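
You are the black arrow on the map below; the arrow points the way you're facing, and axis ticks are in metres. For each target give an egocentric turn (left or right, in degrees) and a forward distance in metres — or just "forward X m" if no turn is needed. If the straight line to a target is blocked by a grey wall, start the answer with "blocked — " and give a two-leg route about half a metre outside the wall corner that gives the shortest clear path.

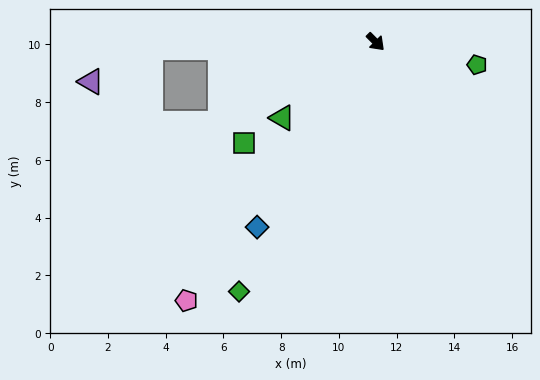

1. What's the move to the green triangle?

turn right 96°, forward 4.2 m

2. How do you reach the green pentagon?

turn left 32°, forward 3.6 m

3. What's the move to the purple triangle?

blocked — turn right 133°, forward 7.8 m, then turn left 27°, forward 2.4 m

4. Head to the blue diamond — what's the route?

turn right 77°, forward 7.6 m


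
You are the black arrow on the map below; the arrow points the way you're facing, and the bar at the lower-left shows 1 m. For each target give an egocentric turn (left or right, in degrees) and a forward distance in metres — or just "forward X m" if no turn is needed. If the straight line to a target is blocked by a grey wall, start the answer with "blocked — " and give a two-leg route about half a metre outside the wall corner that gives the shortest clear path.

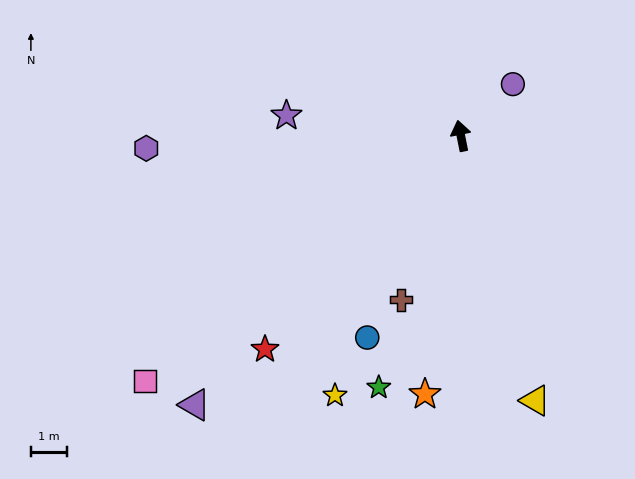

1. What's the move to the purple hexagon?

turn left 81°, forward 8.6 m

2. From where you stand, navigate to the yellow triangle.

turn right 176°, forward 7.5 m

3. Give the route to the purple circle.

turn right 57°, forward 2.0 m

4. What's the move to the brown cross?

turn left 149°, forward 4.8 m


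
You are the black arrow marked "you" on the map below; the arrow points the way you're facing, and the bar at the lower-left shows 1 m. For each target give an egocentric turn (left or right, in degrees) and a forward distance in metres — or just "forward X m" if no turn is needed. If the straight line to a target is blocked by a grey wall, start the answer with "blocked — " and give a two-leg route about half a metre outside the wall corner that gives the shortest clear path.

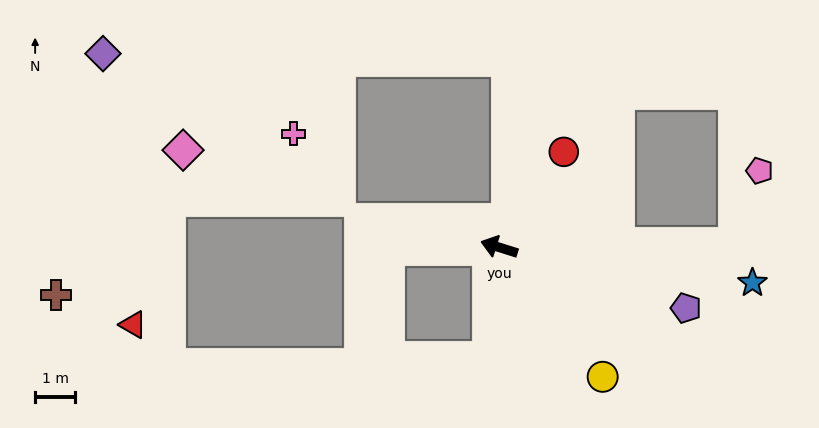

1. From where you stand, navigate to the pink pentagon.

blocked — turn right 162°, forward 5.9 m, then turn left 71°, forward 1.9 m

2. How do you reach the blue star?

turn right 171°, forward 6.4 m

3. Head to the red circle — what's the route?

turn right 107°, forward 2.9 m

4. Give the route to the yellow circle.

turn left 146°, forward 4.2 m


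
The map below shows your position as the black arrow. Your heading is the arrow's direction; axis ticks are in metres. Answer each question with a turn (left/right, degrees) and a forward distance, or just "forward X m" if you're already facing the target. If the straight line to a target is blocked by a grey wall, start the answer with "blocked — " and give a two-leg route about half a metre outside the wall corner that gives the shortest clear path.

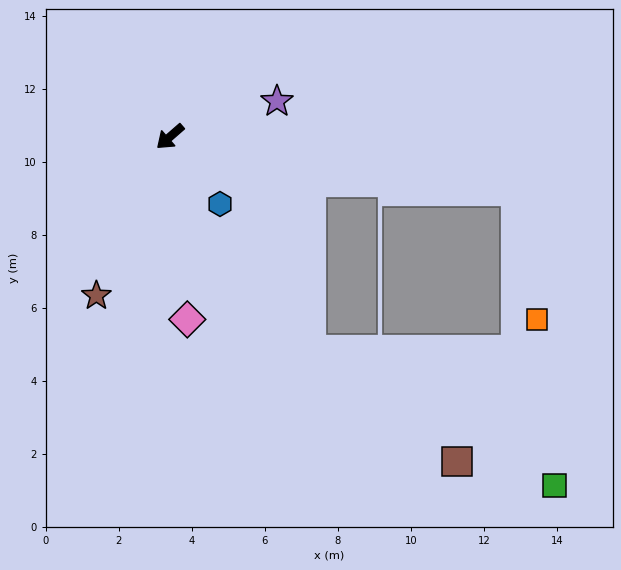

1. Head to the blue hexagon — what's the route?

turn left 86°, forward 2.3 m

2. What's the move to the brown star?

turn left 24°, forward 4.8 m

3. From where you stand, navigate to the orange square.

blocked — turn left 130°, forward 9.6 m, then turn right 72°, forward 3.6 m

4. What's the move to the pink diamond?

turn left 54°, forward 5.0 m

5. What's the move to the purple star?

turn left 157°, forward 3.1 m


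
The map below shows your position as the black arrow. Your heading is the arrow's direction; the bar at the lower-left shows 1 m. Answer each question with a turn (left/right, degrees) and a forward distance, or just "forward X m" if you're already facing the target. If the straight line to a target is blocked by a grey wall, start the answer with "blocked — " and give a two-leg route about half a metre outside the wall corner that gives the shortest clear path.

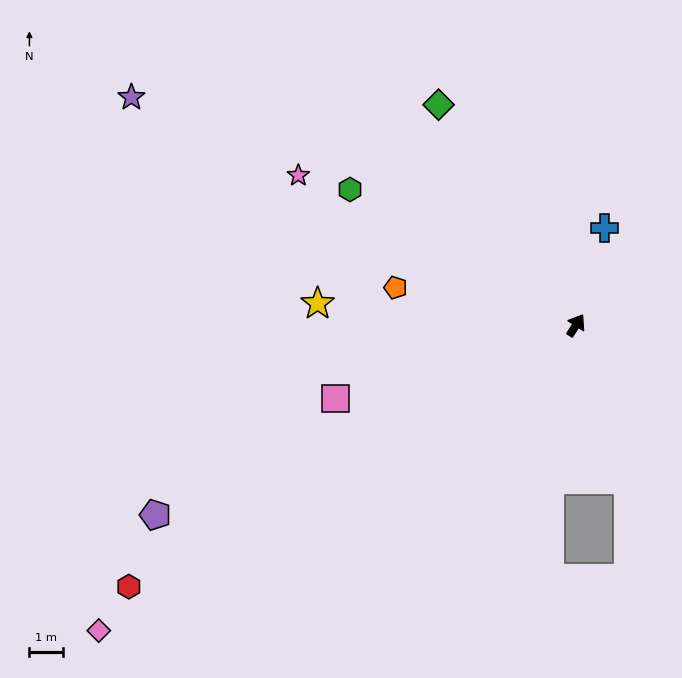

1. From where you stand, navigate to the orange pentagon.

turn left 111°, forward 5.5 m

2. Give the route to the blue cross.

turn left 16°, forward 3.0 m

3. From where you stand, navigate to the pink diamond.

turn left 155°, forward 16.8 m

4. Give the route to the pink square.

turn left 140°, forward 7.5 m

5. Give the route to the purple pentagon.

turn left 147°, forward 13.7 m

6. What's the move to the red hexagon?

turn left 153°, forward 15.4 m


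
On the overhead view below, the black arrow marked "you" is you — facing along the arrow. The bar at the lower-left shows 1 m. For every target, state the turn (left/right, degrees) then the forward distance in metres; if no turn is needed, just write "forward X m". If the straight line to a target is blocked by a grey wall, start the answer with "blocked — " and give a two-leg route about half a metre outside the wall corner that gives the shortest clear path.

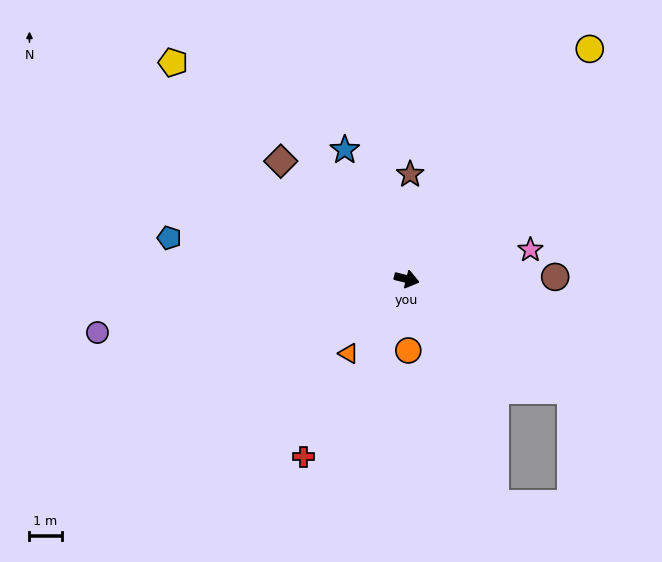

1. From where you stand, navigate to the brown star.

turn left 102°, forward 3.2 m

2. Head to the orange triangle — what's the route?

turn right 114°, forward 2.9 m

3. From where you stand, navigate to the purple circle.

turn right 156°, forward 9.7 m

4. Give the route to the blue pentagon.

turn right 176°, forward 7.5 m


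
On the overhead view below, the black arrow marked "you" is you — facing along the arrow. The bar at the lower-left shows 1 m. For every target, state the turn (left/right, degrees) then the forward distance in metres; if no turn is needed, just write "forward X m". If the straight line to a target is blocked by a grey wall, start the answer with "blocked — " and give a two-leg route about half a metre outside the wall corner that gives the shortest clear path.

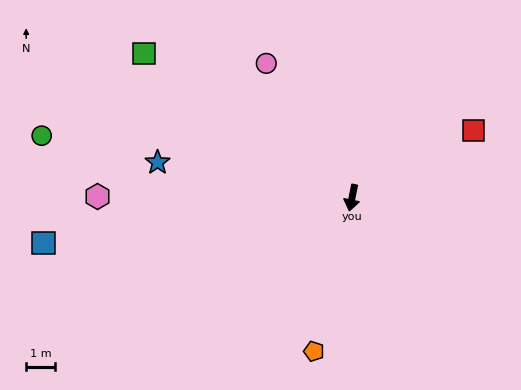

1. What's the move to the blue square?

turn right 70°, forward 10.9 m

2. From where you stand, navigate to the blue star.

turn right 89°, forward 6.9 m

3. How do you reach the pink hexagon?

turn right 79°, forward 8.9 m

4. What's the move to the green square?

turn right 113°, forward 8.9 m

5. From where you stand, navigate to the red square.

turn left 130°, forward 4.8 m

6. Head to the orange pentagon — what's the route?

turn right 3°, forward 5.5 m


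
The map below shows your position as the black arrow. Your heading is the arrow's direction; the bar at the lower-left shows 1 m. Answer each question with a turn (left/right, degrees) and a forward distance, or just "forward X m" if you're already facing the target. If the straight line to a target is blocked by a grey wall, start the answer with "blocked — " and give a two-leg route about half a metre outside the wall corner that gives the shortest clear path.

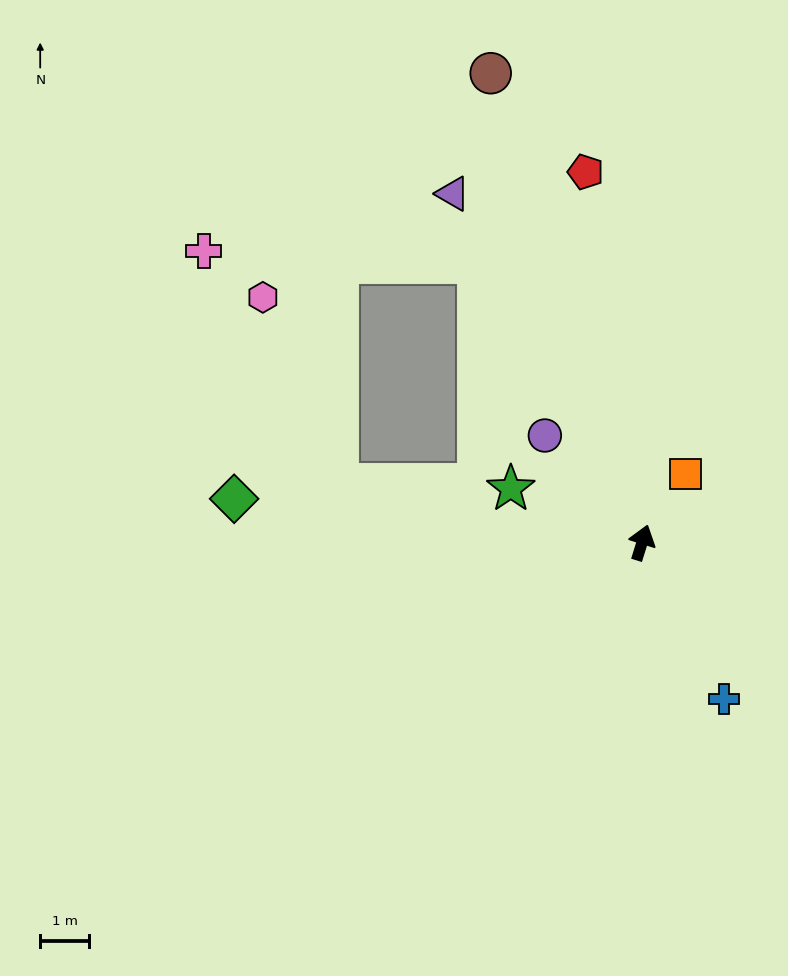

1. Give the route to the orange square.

turn right 15°, forward 1.7 m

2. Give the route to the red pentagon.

turn left 26°, forward 7.6 m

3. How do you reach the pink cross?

blocked — turn left 48°, forward 6.6 m, then turn left 57°, forward 5.6 m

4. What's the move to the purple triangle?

turn left 46°, forward 8.1 m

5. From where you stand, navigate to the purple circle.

turn left 60°, forward 2.9 m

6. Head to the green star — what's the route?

turn left 85°, forward 2.9 m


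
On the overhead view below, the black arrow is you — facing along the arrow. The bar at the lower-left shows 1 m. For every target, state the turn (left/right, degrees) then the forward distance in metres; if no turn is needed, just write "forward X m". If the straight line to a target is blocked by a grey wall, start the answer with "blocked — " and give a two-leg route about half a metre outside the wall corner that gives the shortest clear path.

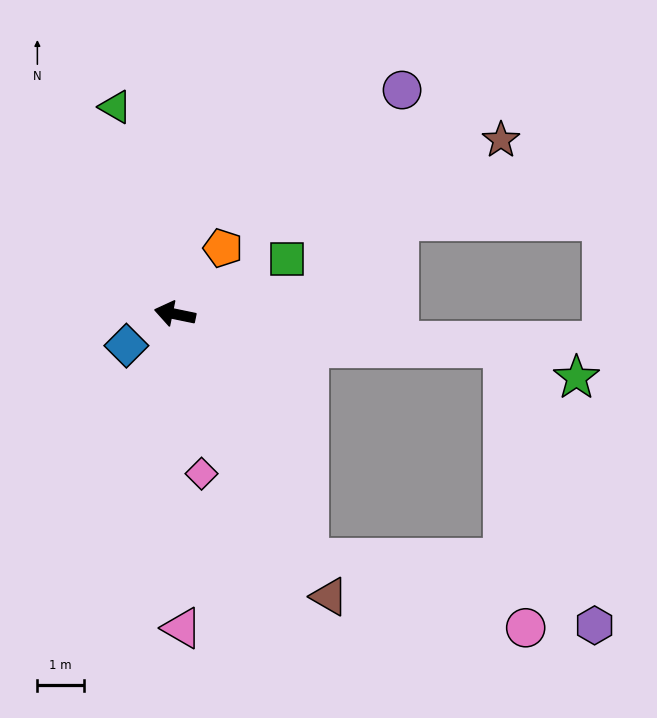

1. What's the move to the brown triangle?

turn left 130°, forward 6.9 m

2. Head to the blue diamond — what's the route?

turn left 45°, forward 1.2 m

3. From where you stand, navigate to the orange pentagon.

turn right 114°, forward 1.7 m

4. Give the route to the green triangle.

turn right 62°, forward 4.6 m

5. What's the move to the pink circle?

blocked — turn left 131°, forward 5.9 m, then turn left 43°, forward 4.9 m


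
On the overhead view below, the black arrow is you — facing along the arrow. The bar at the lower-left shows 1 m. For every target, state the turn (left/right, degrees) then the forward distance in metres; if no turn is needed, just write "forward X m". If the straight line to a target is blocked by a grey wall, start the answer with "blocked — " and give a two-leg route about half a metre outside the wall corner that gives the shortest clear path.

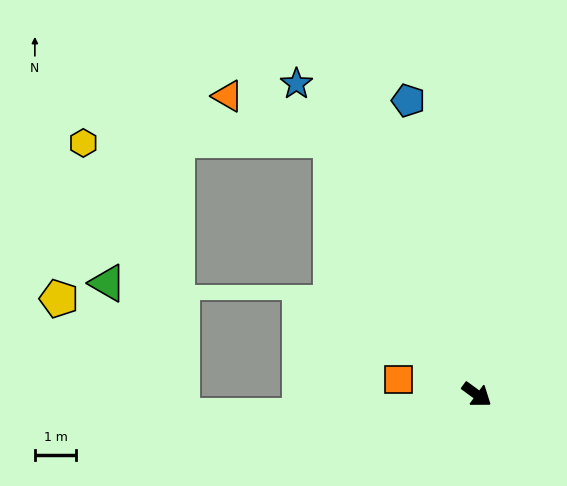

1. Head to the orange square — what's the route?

turn right 155°, forward 1.9 m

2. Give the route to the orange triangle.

blocked — turn left 156°, forward 7.1 m, then turn left 37°, forward 2.7 m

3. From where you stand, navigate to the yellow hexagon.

blocked — turn left 156°, forward 7.1 m, then turn left 61°, forward 5.9 m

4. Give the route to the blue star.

turn left 156°, forward 8.6 m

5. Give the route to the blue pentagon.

turn left 139°, forward 7.3 m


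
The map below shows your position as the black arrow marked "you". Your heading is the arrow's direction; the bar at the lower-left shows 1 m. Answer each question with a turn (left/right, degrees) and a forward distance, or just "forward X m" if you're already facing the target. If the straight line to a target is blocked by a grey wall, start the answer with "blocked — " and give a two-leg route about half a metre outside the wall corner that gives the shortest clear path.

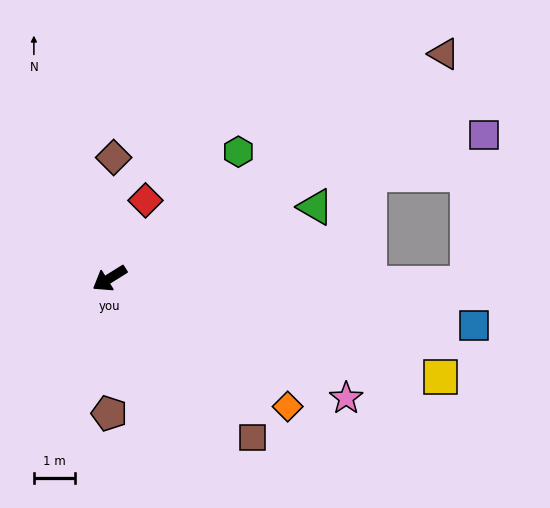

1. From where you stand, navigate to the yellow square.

turn left 131°, forward 8.4 m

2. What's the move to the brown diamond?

turn right 124°, forward 3.0 m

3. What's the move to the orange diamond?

turn left 112°, forward 5.4 m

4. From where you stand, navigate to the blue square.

turn left 141°, forward 9.0 m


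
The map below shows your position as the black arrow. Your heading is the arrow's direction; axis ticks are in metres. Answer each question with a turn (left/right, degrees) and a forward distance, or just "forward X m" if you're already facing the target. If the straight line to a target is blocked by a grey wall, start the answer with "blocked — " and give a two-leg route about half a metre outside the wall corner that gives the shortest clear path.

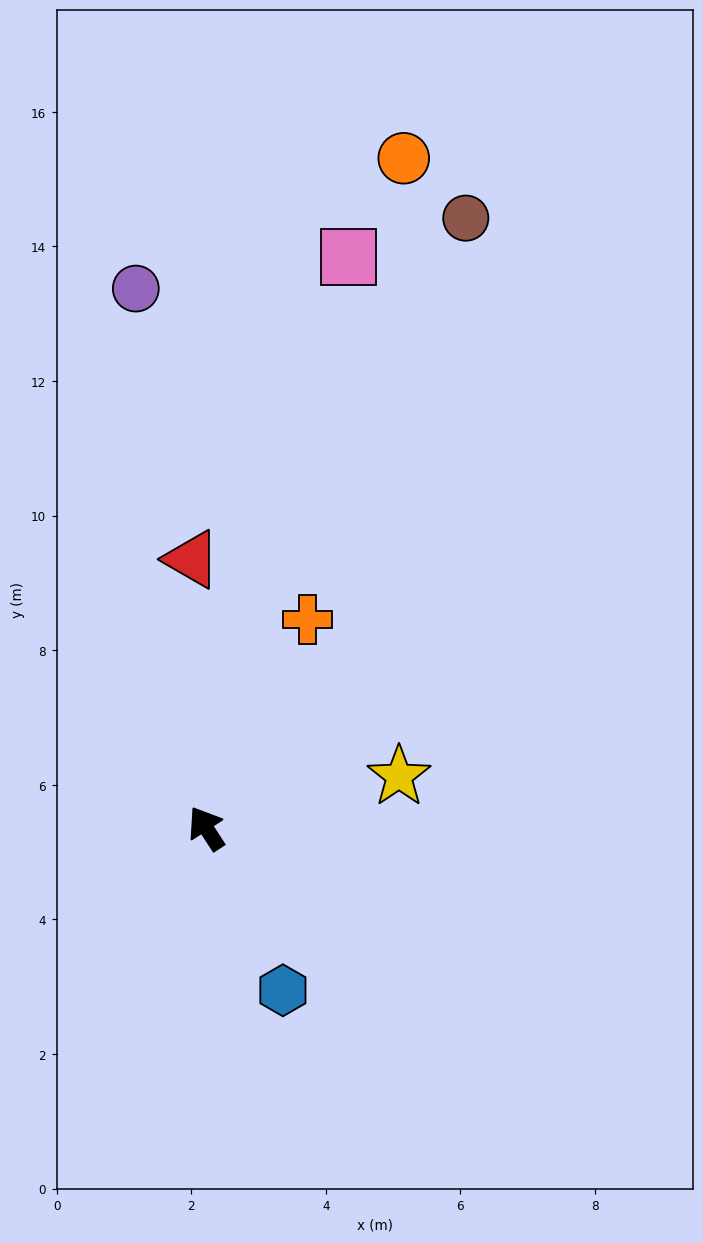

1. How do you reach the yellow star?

turn right 108°, forward 3.0 m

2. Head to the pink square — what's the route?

turn right 47°, forward 8.8 m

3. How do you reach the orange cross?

turn right 59°, forward 3.4 m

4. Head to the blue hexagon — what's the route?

turn left 172°, forward 2.7 m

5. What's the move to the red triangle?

turn right 30°, forward 4.0 m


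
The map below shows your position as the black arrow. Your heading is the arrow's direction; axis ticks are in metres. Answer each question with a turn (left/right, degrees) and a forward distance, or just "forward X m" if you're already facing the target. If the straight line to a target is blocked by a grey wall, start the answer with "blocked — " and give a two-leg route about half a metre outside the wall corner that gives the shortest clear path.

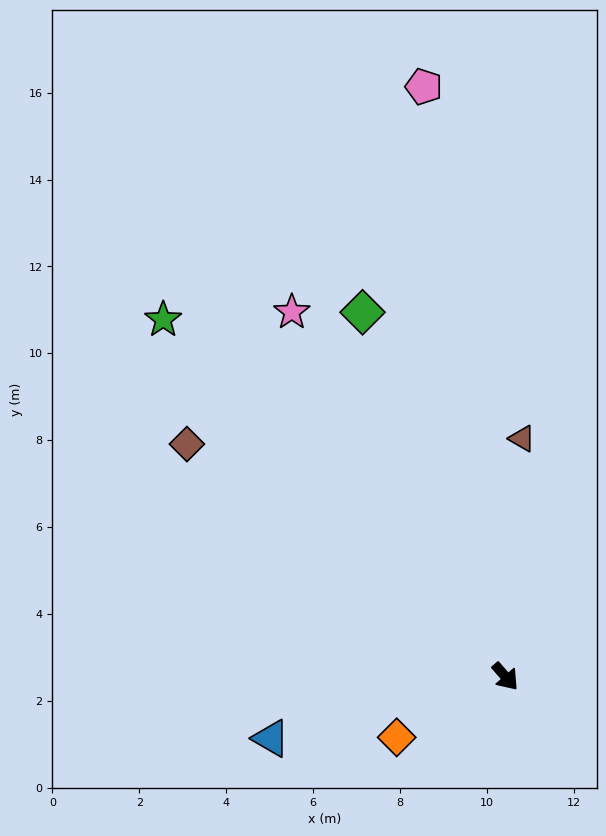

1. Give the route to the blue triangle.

turn right 116°, forward 5.6 m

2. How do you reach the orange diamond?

turn right 102°, forward 2.9 m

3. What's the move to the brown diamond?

turn right 167°, forward 9.1 m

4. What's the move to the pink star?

turn left 169°, forward 9.7 m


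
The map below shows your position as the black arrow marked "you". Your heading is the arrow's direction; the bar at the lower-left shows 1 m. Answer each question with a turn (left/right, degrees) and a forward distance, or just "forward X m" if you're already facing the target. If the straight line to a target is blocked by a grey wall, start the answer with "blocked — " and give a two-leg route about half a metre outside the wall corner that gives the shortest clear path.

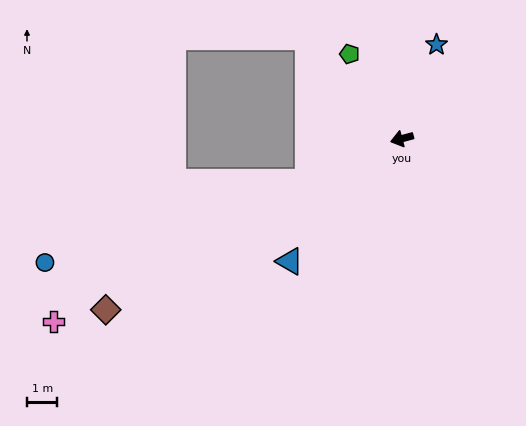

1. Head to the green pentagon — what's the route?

turn right 73°, forward 3.3 m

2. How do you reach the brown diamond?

turn left 15°, forward 11.3 m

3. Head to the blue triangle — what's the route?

turn left 32°, forward 5.5 m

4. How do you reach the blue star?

turn right 125°, forward 3.3 m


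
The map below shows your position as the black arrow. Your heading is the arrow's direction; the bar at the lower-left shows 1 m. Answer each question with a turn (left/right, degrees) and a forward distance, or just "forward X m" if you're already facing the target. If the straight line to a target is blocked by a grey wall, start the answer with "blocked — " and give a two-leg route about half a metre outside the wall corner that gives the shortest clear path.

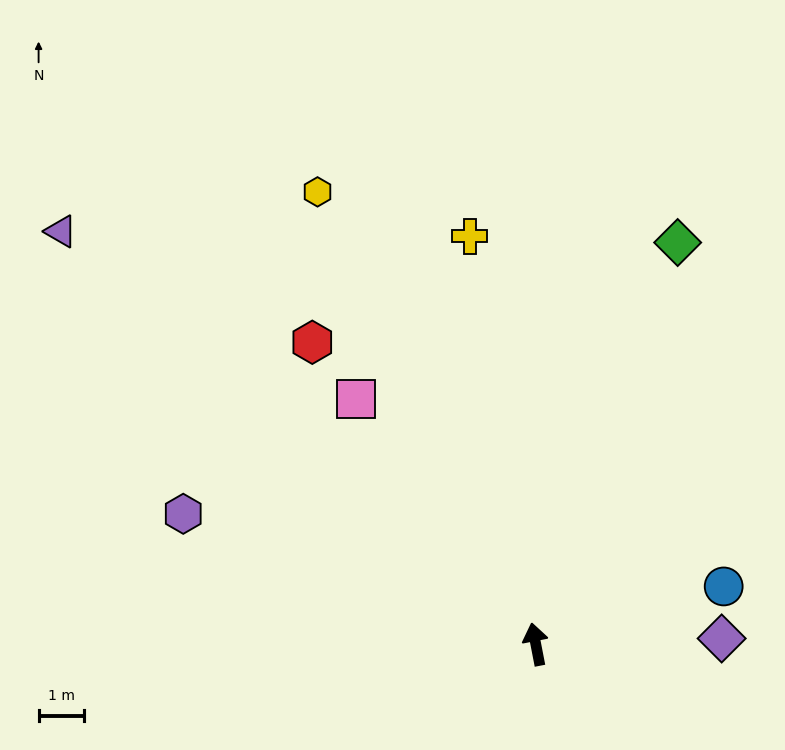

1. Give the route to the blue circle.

turn right 84°, forward 4.3 m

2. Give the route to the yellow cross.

forward 9.0 m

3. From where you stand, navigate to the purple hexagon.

turn left 59°, forward 8.2 m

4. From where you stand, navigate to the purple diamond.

turn right 99°, forward 4.1 m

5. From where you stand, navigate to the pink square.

turn left 25°, forward 6.6 m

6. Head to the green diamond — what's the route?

turn right 30°, forward 9.3 m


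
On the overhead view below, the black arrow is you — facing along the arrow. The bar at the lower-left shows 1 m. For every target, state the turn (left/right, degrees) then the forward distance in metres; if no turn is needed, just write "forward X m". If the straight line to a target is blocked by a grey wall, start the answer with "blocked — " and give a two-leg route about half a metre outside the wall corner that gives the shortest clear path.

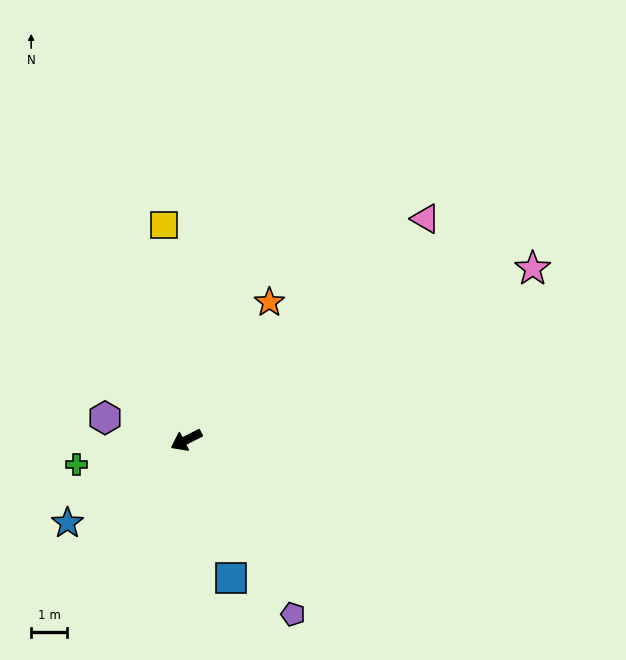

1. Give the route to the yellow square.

turn right 111°, forward 6.0 m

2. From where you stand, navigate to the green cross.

turn right 14°, forward 3.1 m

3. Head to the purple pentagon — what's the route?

turn left 95°, forward 5.7 m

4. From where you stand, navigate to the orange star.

turn right 148°, forward 4.5 m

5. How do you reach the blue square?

turn left 81°, forward 4.0 m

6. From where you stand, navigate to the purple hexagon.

turn right 42°, forward 2.3 m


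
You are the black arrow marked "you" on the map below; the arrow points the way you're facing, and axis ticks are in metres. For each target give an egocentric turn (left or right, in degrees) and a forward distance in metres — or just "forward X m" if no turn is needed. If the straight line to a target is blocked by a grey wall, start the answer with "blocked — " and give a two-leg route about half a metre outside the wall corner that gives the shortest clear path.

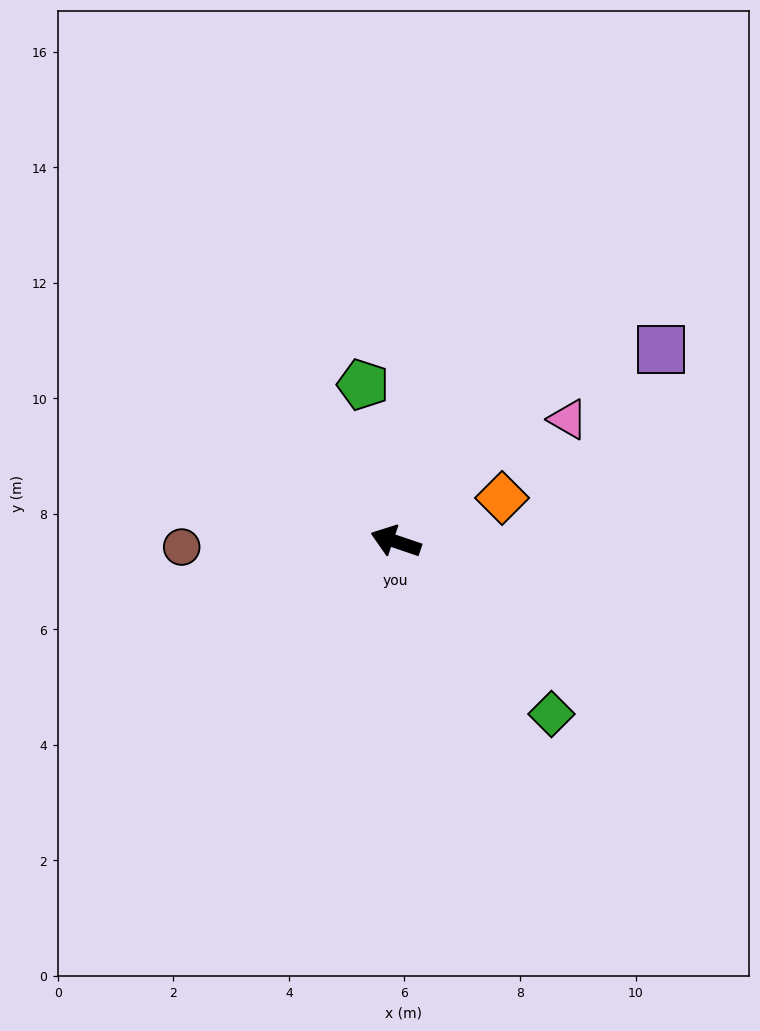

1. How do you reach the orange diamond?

turn right 139°, forward 2.0 m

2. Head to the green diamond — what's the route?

turn left 151°, forward 4.0 m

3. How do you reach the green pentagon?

turn right 59°, forward 2.8 m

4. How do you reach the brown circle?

turn left 20°, forward 3.7 m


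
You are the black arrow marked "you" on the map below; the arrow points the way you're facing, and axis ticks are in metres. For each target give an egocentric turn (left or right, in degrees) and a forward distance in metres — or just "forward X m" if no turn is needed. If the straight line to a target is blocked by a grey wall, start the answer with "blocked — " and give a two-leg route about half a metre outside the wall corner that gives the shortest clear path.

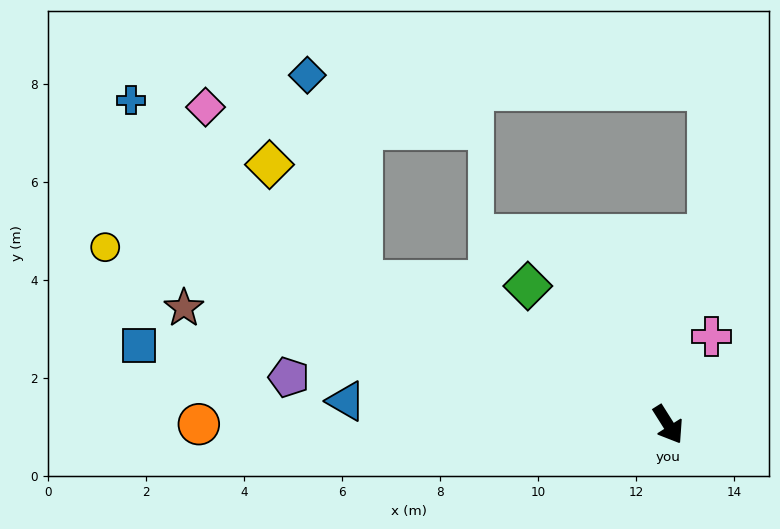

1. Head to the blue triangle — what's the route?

turn right 126°, forward 6.6 m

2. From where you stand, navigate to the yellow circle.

turn right 140°, forward 12.0 m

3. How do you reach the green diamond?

turn right 167°, forward 4.0 m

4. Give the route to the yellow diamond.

blocked — turn right 147°, forward 6.9 m, then turn right 27°, forward 3.0 m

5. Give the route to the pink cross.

turn left 121°, forward 2.0 m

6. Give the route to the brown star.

turn right 136°, forward 10.2 m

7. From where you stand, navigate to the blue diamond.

blocked — turn right 147°, forward 6.9 m, then turn right 50°, forward 4.4 m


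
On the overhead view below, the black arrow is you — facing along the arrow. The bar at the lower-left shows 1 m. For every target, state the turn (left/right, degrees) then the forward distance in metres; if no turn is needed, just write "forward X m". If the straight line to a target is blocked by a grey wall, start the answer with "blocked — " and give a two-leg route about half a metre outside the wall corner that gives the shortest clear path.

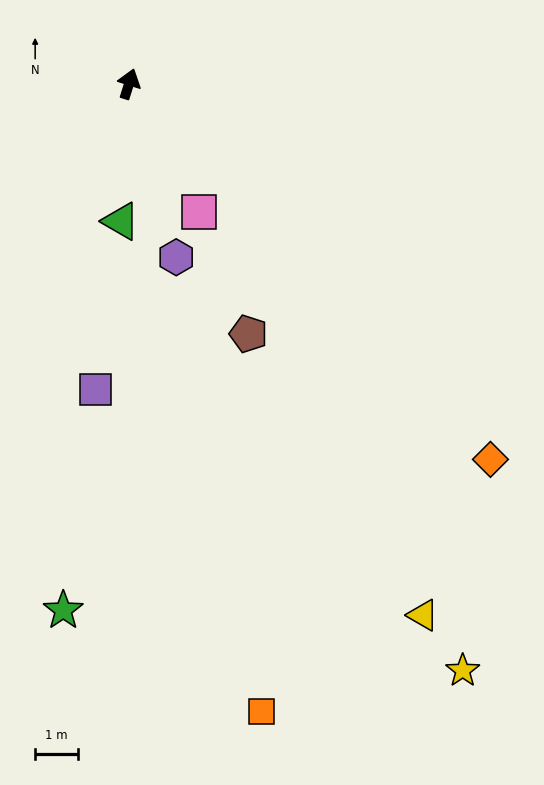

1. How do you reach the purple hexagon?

turn right 147°, forward 4.2 m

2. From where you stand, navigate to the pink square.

turn right 134°, forward 3.4 m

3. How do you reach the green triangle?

turn right 166°, forward 3.2 m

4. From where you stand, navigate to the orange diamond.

turn right 119°, forward 12.1 m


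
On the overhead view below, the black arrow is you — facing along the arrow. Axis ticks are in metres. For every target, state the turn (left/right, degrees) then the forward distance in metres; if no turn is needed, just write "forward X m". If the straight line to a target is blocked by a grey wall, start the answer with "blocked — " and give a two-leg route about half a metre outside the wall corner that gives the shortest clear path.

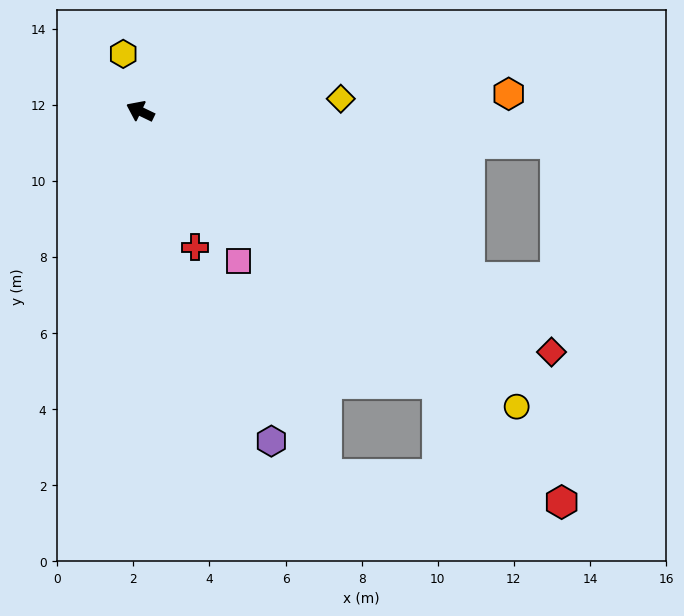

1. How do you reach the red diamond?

turn left 175°, forward 12.5 m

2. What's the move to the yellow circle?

turn left 168°, forward 12.6 m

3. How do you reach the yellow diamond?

turn right 151°, forward 5.3 m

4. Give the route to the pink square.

turn left 149°, forward 4.7 m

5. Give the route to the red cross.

turn left 138°, forward 3.9 m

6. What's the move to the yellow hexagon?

turn right 48°, forward 1.6 m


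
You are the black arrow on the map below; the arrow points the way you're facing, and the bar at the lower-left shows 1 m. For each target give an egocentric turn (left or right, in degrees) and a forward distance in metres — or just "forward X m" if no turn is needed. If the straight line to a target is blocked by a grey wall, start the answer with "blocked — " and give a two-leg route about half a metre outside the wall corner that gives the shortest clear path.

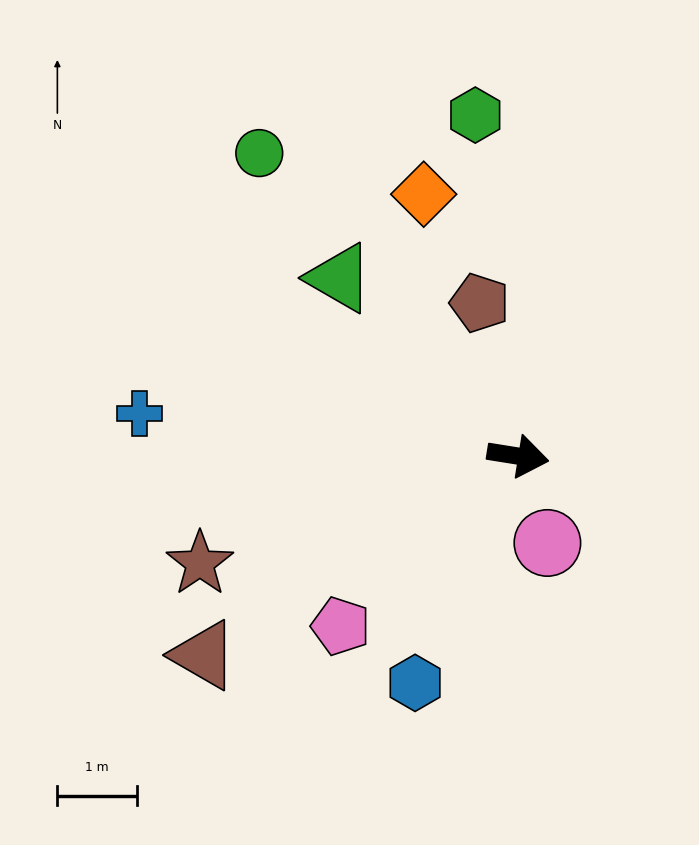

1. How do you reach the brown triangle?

turn right 139°, forward 4.7 m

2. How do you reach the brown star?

turn right 152°, forward 4.2 m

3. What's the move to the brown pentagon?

turn left 113°, forward 2.0 m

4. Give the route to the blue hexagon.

turn right 105°, forward 3.1 m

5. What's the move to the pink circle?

turn right 62°, forward 1.2 m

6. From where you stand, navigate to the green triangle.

turn left 144°, forward 3.2 m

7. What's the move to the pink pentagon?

turn right 127°, forward 3.1 m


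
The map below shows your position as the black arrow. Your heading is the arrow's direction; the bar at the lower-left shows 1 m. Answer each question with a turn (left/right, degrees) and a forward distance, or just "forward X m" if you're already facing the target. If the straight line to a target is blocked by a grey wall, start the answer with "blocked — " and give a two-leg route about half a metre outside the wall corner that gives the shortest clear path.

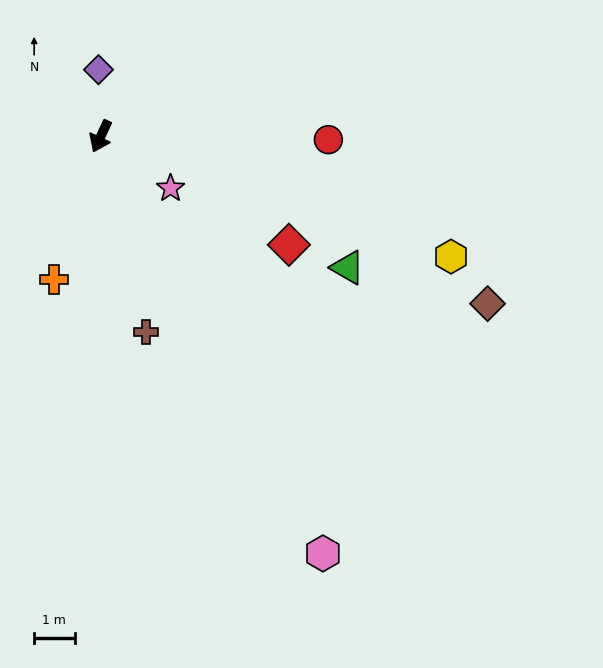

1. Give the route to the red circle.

turn left 114°, forward 5.6 m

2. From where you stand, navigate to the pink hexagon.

turn left 53°, forward 11.7 m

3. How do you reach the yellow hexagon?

turn left 96°, forward 9.2 m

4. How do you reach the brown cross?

turn left 38°, forward 5.0 m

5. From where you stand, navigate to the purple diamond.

turn right 153°, forward 1.6 m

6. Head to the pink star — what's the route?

turn left 78°, forward 2.2 m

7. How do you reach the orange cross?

turn left 7°, forward 3.7 m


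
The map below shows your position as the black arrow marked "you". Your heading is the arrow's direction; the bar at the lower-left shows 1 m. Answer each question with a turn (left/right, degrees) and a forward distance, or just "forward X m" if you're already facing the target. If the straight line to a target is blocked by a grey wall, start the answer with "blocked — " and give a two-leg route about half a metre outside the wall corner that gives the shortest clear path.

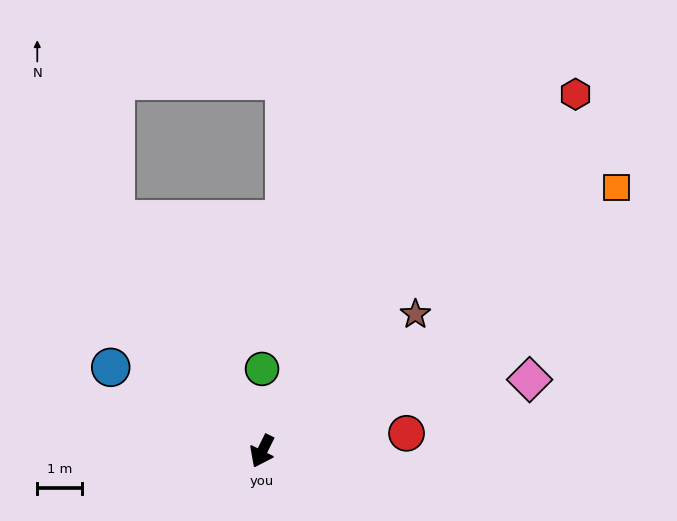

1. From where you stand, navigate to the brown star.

turn left 158°, forward 4.6 m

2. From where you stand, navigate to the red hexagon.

turn left 165°, forward 10.6 m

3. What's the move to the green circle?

turn right 154°, forward 1.8 m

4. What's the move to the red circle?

turn left 123°, forward 3.3 m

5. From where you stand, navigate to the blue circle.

turn right 93°, forward 3.9 m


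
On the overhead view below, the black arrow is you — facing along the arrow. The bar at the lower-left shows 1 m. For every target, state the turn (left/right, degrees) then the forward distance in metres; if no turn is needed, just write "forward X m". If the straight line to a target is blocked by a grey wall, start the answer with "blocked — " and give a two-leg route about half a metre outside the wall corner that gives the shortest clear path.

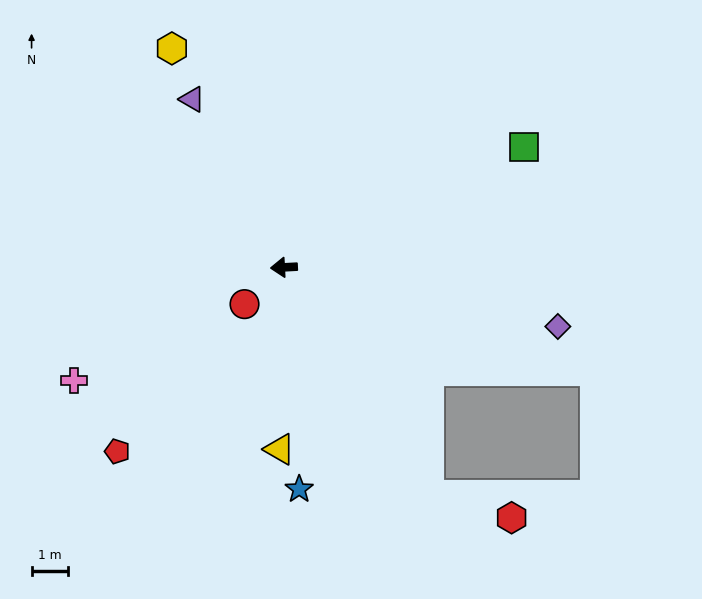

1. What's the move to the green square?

turn right 156°, forward 7.4 m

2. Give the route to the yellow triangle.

turn left 86°, forward 5.0 m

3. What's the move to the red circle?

turn left 40°, forward 1.5 m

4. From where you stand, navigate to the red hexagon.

blocked — turn left 120°, forward 7.5 m, then turn left 41°, forward 2.4 m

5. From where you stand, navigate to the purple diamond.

turn left 165°, forward 7.7 m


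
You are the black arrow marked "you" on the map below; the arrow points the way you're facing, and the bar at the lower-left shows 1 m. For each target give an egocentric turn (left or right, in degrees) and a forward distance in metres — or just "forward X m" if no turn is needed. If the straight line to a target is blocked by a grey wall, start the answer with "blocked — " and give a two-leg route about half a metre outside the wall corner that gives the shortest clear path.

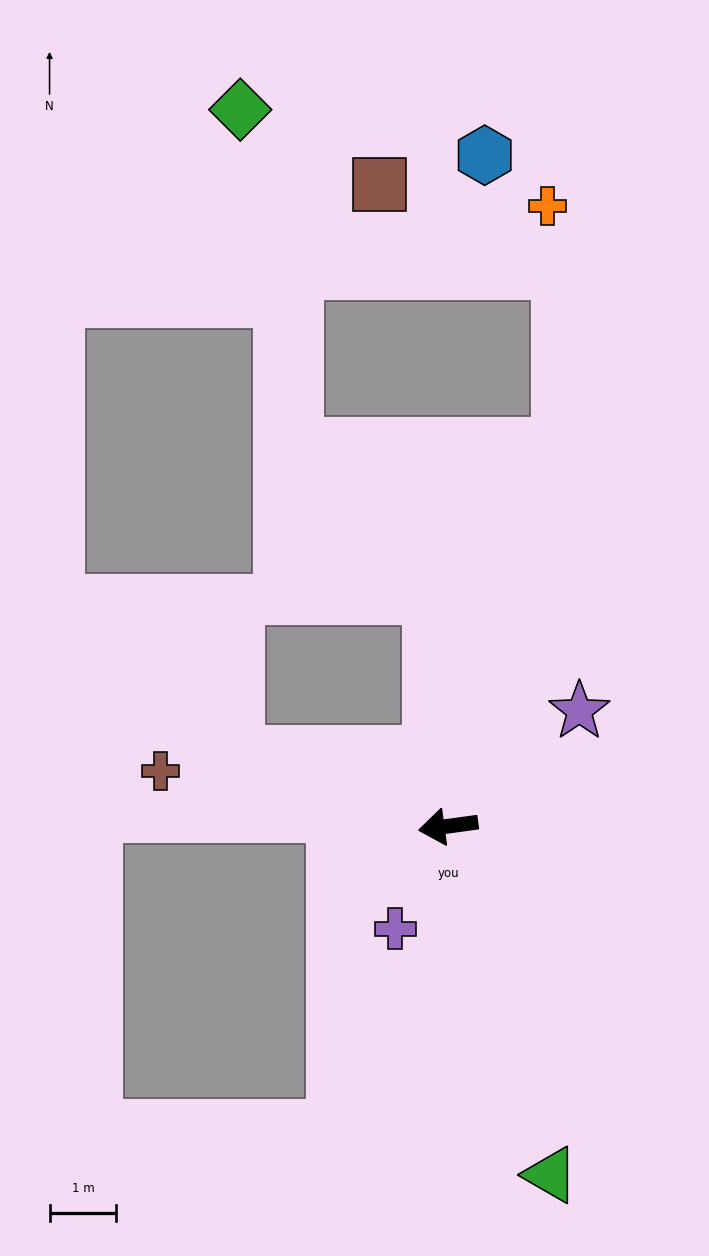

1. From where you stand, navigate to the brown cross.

turn right 19°, forward 4.4 m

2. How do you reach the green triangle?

turn left 99°, forward 5.4 m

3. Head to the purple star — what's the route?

turn right 146°, forward 2.6 m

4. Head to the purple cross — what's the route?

turn left 55°, forward 1.7 m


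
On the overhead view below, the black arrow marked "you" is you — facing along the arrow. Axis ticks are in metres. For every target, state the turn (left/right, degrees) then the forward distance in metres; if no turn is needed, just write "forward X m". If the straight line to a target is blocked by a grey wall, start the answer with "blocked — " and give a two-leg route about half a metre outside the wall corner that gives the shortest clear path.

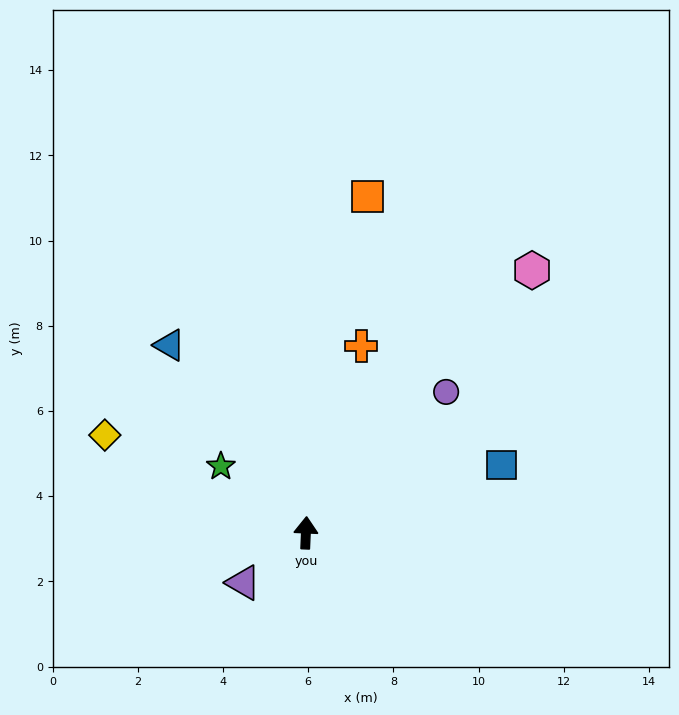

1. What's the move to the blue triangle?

turn left 39°, forward 5.4 m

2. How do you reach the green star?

turn left 55°, forward 2.5 m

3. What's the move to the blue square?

turn right 68°, forward 4.9 m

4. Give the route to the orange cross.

turn right 14°, forward 4.6 m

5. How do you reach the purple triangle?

turn left 131°, forward 1.9 m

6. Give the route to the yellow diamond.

turn left 67°, forward 5.2 m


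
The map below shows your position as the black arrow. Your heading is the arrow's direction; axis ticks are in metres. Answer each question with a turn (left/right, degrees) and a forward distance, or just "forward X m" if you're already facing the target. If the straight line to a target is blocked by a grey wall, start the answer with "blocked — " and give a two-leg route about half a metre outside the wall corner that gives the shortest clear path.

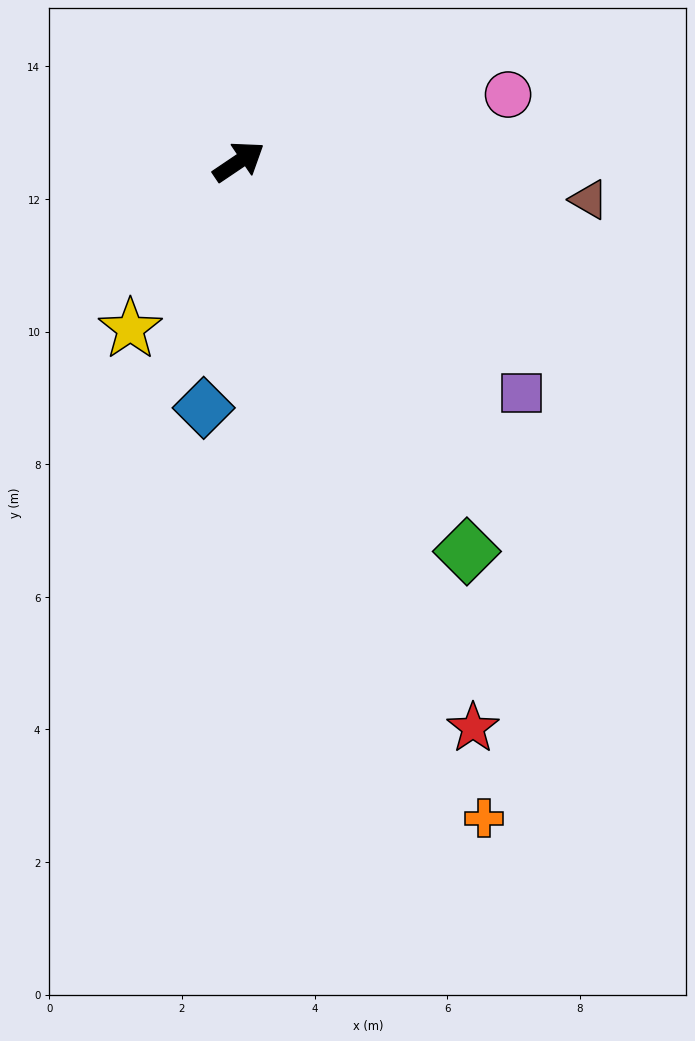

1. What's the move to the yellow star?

turn right 157°, forward 3.0 m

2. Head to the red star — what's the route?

turn right 102°, forward 9.2 m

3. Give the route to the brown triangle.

turn right 40°, forward 5.3 m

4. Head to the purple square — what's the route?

turn right 73°, forward 5.5 m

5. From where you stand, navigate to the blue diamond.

turn right 132°, forward 3.8 m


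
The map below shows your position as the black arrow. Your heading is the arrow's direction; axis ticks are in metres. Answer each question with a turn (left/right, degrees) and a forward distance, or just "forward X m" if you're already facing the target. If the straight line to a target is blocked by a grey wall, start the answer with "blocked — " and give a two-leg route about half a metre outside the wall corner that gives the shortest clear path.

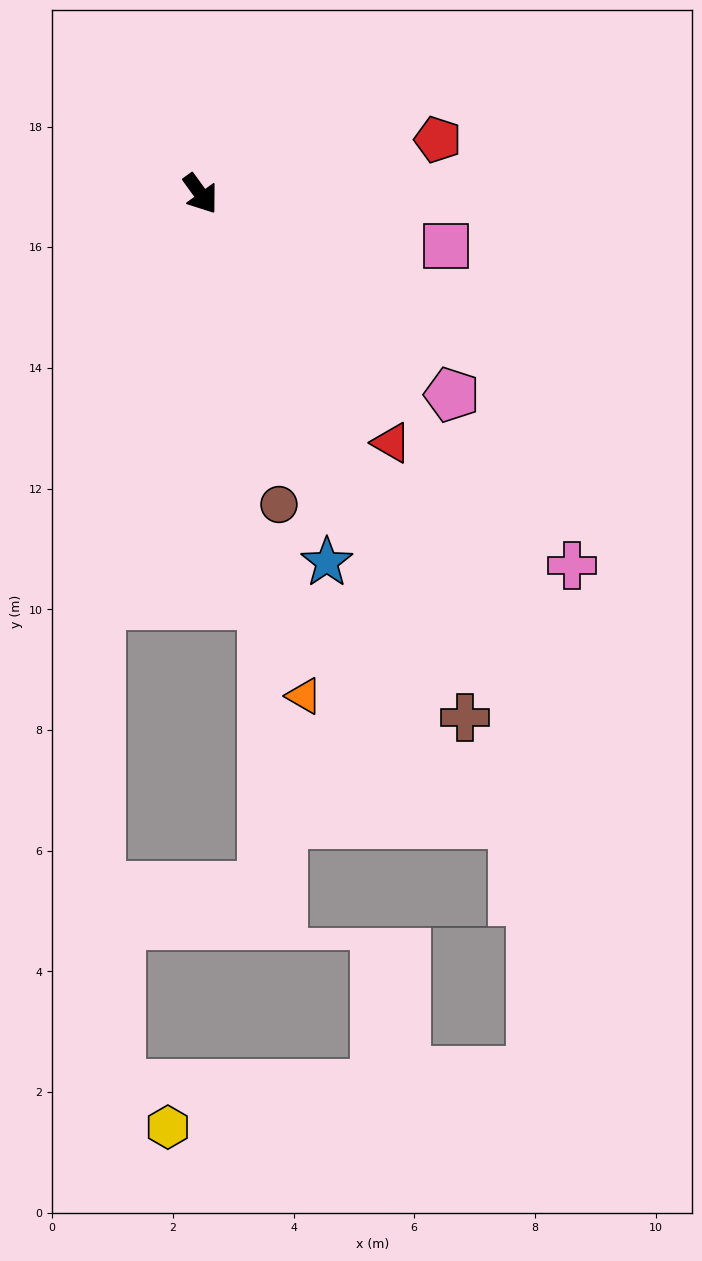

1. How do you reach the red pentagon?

turn left 67°, forward 4.0 m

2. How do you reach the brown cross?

turn right 9°, forward 9.7 m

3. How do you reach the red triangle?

forward 5.2 m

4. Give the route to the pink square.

turn left 42°, forward 4.2 m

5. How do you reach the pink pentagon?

turn left 15°, forward 5.3 m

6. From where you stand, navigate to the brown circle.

turn right 22°, forward 5.3 m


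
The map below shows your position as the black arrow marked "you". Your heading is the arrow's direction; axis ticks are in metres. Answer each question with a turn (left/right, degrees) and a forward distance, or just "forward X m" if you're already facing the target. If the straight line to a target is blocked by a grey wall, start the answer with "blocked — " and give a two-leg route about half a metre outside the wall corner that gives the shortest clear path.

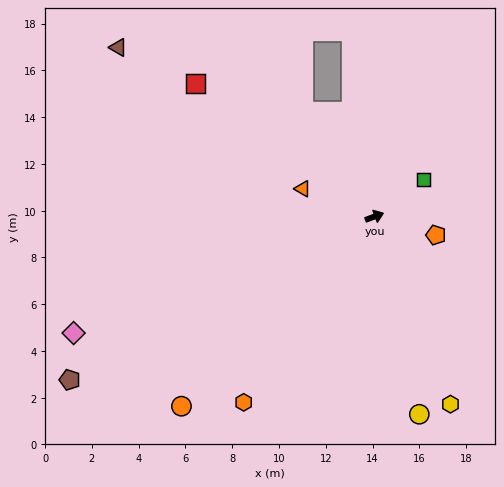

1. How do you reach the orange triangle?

turn left 138°, forward 3.3 m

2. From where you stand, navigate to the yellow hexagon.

turn right 89°, forward 8.7 m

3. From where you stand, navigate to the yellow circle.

turn right 98°, forward 8.7 m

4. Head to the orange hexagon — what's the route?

turn right 146°, forward 9.7 m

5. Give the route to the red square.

turn left 123°, forward 9.5 m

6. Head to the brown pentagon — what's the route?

turn right 172°, forward 14.8 m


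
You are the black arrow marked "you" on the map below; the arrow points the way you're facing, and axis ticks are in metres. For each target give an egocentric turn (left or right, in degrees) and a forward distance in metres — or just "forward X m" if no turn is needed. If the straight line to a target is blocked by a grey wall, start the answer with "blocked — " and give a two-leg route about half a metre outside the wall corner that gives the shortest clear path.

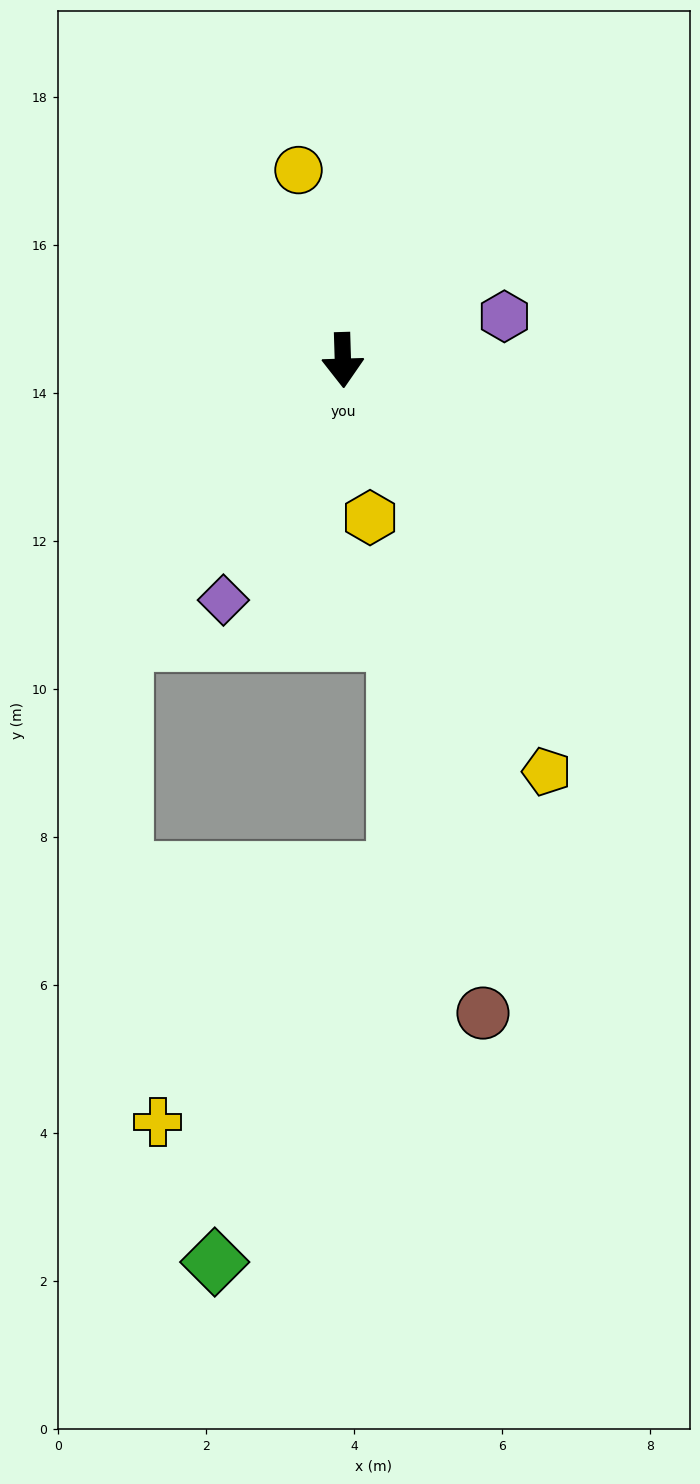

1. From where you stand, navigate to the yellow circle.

turn right 169°, forward 2.6 m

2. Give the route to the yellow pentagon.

turn left 25°, forward 6.2 m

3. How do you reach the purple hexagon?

turn left 103°, forward 2.3 m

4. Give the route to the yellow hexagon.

turn left 8°, forward 2.2 m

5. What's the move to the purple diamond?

turn right 28°, forward 3.6 m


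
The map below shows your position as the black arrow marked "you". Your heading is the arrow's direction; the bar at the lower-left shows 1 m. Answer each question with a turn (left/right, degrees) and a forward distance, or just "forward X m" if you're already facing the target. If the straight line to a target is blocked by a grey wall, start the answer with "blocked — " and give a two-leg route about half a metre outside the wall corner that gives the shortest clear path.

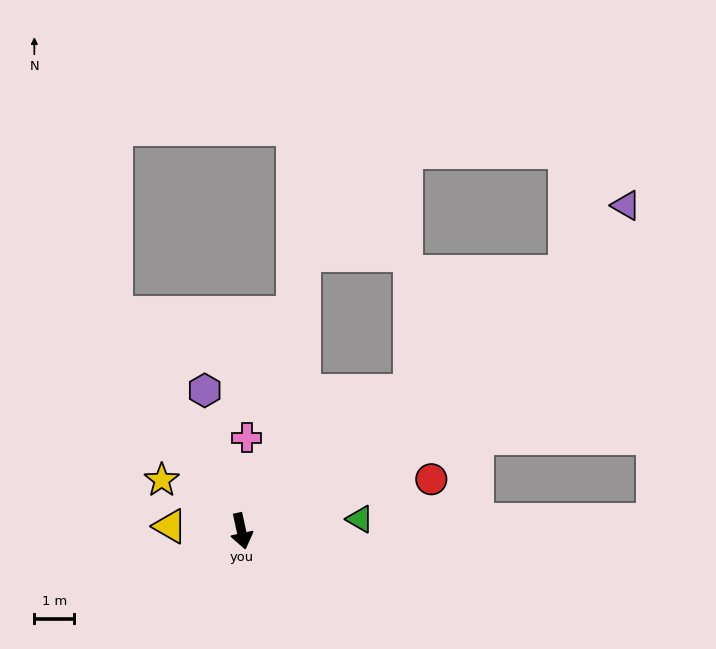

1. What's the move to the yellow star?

turn right 135°, forward 2.4 m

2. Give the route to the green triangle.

turn left 84°, forward 3.0 m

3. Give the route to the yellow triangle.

turn right 106°, forward 1.8 m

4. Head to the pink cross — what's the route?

turn left 165°, forward 2.3 m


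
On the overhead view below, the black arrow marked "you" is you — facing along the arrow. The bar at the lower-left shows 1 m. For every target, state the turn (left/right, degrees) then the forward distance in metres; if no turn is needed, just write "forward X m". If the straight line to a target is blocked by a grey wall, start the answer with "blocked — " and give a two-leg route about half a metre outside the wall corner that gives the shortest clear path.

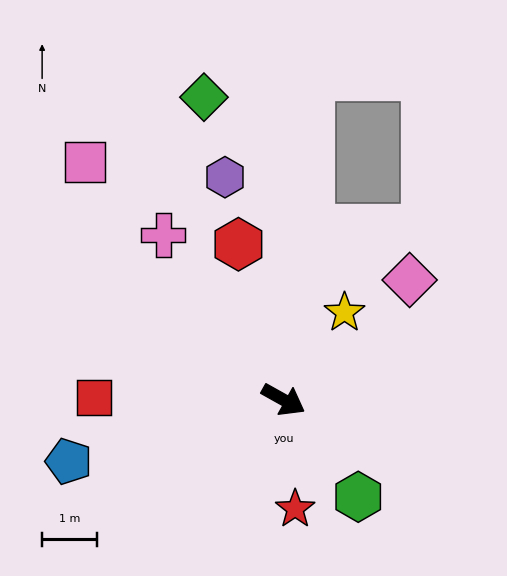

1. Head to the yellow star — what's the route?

turn left 84°, forward 1.9 m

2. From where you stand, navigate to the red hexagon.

turn left 135°, forward 2.9 m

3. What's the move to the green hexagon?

turn right 23°, forward 2.2 m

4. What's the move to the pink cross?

turn left 155°, forward 3.7 m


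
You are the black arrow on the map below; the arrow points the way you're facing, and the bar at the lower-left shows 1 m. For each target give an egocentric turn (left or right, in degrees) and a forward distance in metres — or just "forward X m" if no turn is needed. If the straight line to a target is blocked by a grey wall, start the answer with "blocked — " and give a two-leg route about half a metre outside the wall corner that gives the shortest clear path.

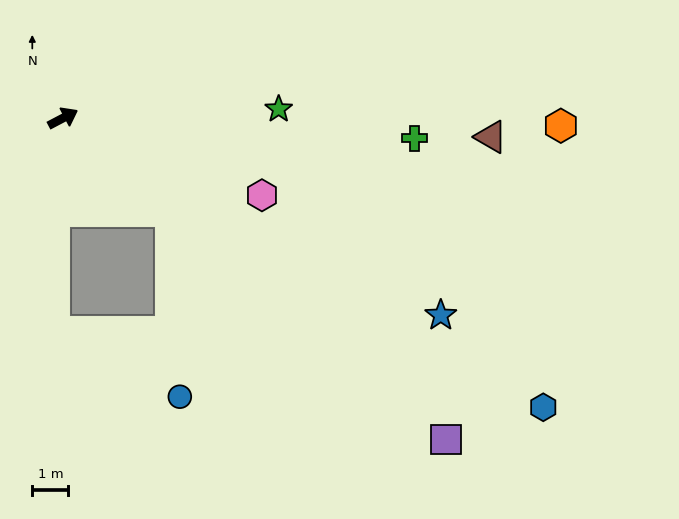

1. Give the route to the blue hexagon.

turn right 59°, forward 15.5 m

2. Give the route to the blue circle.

blocked — turn right 69°, forward 3.9 m, then turn right 46°, forward 5.1 m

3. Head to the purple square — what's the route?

turn right 68°, forward 13.8 m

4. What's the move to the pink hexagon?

turn right 49°, forward 5.9 m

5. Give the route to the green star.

turn right 25°, forward 6.0 m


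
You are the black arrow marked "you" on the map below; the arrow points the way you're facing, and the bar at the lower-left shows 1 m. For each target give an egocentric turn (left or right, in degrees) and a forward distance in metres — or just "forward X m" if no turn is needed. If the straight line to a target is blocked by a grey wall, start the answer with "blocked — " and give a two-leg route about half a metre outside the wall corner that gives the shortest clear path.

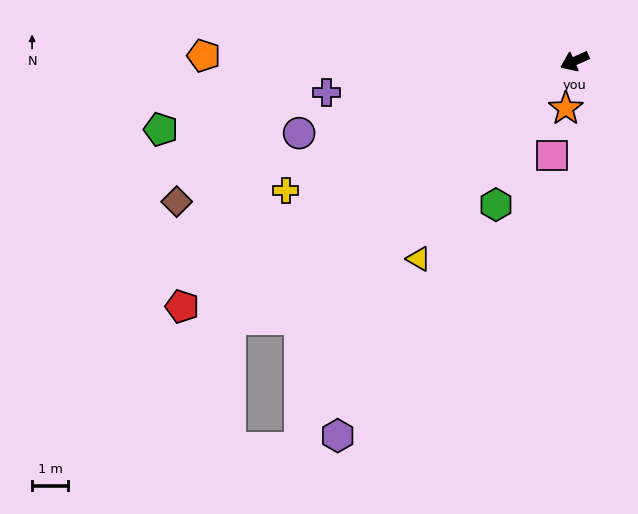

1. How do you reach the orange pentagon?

turn right 25°, forward 10.2 m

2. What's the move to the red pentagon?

turn left 8°, forward 12.7 m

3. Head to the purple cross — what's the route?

turn right 17°, forward 6.9 m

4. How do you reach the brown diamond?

turn right 5°, forward 11.6 m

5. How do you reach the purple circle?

turn right 9°, forward 7.8 m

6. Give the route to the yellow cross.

forward 8.7 m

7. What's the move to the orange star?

turn left 55°, forward 1.3 m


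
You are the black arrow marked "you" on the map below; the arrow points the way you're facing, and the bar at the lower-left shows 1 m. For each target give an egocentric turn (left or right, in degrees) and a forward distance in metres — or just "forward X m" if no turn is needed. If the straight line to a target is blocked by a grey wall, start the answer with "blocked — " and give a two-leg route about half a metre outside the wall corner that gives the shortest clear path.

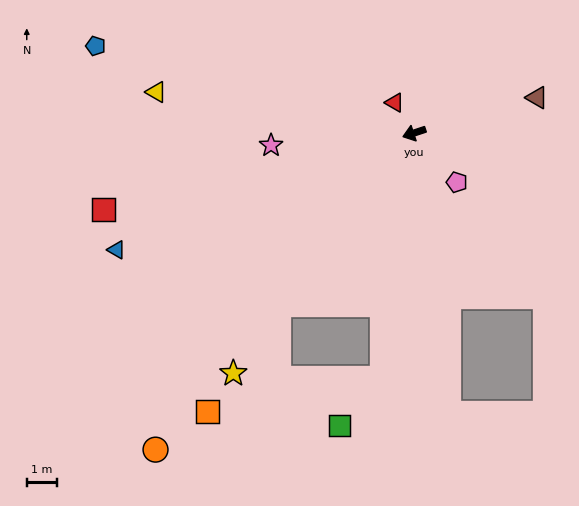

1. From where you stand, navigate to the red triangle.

turn right 75°, forward 1.2 m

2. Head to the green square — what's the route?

blocked — turn left 64°, forward 8.3 m, then turn right 34°, forward 2.1 m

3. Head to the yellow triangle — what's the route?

turn right 27°, forward 8.8 m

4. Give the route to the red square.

turn right 4°, forward 10.7 m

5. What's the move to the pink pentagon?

turn left 113°, forward 2.2 m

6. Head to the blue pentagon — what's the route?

turn right 34°, forward 11.1 m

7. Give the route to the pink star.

turn right 13°, forward 4.8 m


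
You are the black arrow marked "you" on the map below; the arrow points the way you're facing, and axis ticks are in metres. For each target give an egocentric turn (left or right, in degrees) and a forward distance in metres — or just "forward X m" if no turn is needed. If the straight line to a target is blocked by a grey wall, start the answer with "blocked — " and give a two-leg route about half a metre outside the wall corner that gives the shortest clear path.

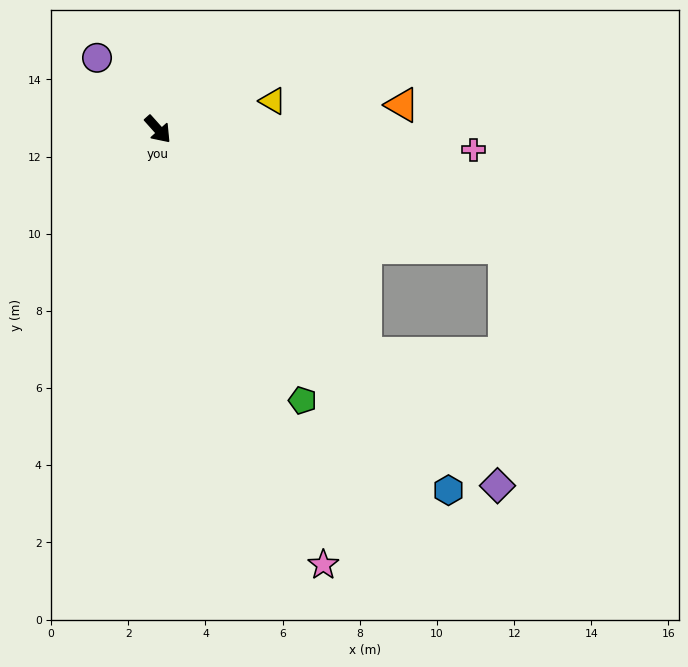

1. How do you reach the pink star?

turn right 21°, forward 12.1 m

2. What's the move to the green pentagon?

turn right 14°, forward 8.0 m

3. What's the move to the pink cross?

turn left 44°, forward 8.2 m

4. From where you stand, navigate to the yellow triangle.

turn left 62°, forward 3.1 m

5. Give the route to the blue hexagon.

turn right 3°, forward 12.0 m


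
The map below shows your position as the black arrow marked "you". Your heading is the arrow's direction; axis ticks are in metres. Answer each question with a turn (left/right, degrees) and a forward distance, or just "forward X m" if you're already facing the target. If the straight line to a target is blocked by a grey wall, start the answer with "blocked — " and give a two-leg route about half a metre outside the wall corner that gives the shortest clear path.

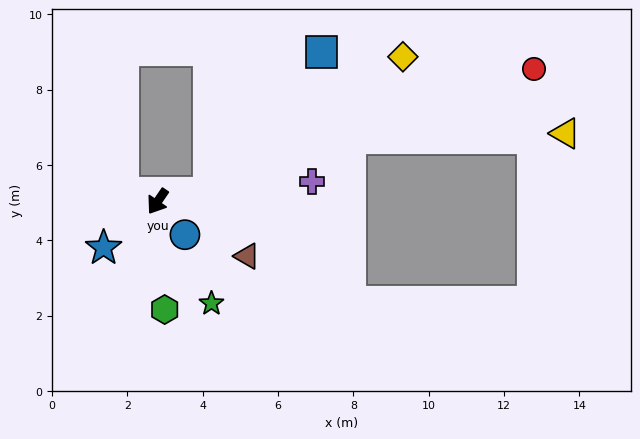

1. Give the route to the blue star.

turn right 15°, forward 1.9 m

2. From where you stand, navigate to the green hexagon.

turn left 38°, forward 2.9 m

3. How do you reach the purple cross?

turn left 132°, forward 4.1 m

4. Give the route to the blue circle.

turn left 74°, forward 1.1 m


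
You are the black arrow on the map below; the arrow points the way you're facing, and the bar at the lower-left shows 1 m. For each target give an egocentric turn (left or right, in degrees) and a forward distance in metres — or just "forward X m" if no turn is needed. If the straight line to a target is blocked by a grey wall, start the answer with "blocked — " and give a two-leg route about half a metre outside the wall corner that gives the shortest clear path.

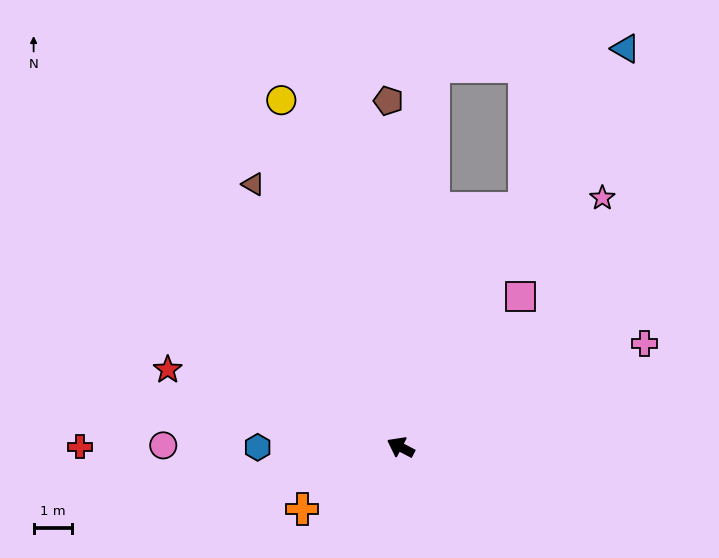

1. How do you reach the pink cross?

turn right 129°, forward 6.9 m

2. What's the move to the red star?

turn left 9°, forward 6.4 m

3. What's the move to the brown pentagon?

turn right 60°, forward 9.0 m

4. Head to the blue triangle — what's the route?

turn right 92°, forward 11.9 m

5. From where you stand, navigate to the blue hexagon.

turn left 28°, forward 3.7 m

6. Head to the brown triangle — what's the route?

turn right 33°, forward 7.9 m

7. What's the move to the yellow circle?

turn right 43°, forward 9.6 m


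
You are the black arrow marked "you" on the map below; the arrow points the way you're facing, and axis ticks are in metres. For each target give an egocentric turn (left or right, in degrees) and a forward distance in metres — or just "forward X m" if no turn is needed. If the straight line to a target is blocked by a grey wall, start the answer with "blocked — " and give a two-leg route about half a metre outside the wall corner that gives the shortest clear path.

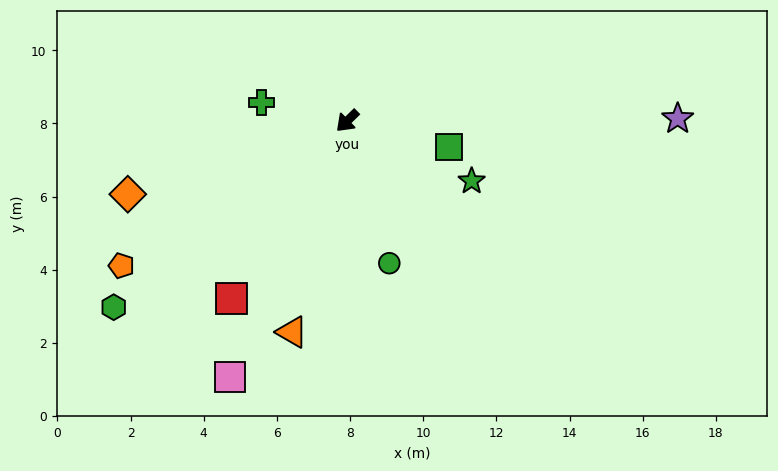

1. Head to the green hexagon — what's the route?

turn right 6°, forward 8.2 m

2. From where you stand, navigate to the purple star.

turn left 136°, forward 9.0 m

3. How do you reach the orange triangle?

turn left 31°, forward 6.0 m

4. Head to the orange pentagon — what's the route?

turn right 12°, forward 7.3 m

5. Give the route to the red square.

turn left 12°, forward 5.8 m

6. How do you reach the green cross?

turn right 57°, forward 2.4 m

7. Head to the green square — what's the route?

turn left 121°, forward 2.9 m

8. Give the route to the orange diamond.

turn right 26°, forward 6.3 m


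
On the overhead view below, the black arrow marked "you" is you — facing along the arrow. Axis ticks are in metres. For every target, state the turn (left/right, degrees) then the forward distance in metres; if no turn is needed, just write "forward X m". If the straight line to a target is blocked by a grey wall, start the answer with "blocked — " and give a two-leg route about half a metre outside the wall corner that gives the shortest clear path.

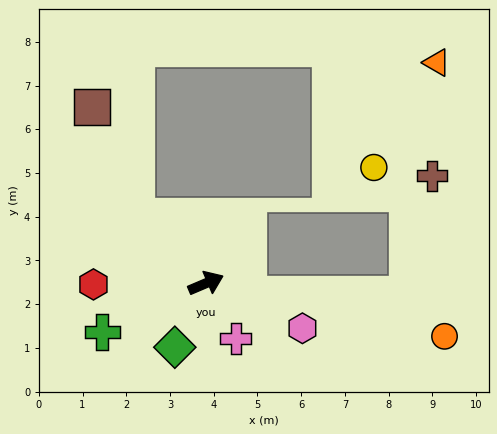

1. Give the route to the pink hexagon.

turn right 48°, forward 2.4 m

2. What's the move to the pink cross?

turn right 85°, forward 1.4 m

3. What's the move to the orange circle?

turn right 36°, forward 5.6 m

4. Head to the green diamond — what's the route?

turn right 139°, forward 1.6 m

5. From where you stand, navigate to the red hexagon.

turn left 158°, forward 2.6 m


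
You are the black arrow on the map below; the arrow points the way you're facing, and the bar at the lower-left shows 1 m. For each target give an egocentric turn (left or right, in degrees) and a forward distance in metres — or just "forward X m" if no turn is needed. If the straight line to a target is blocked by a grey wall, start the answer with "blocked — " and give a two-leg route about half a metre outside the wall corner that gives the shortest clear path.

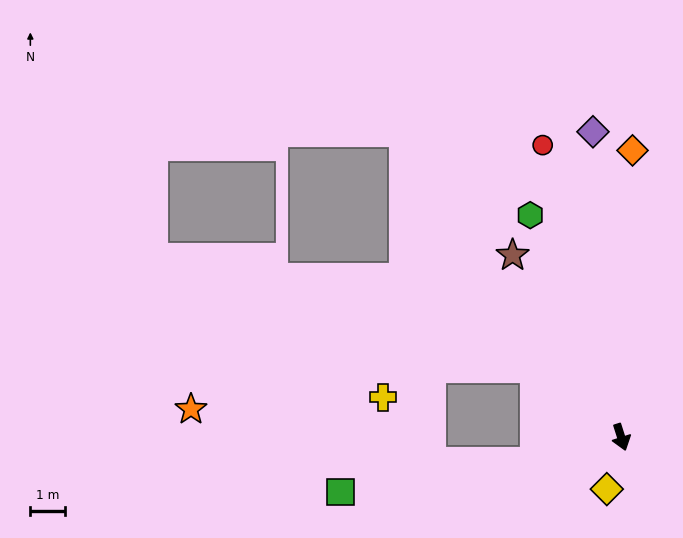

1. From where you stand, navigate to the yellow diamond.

turn right 33°, forward 1.6 m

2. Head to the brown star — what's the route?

turn right 167°, forward 6.2 m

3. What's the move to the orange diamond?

turn left 160°, forward 8.3 m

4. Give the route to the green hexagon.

turn right 175°, forward 7.0 m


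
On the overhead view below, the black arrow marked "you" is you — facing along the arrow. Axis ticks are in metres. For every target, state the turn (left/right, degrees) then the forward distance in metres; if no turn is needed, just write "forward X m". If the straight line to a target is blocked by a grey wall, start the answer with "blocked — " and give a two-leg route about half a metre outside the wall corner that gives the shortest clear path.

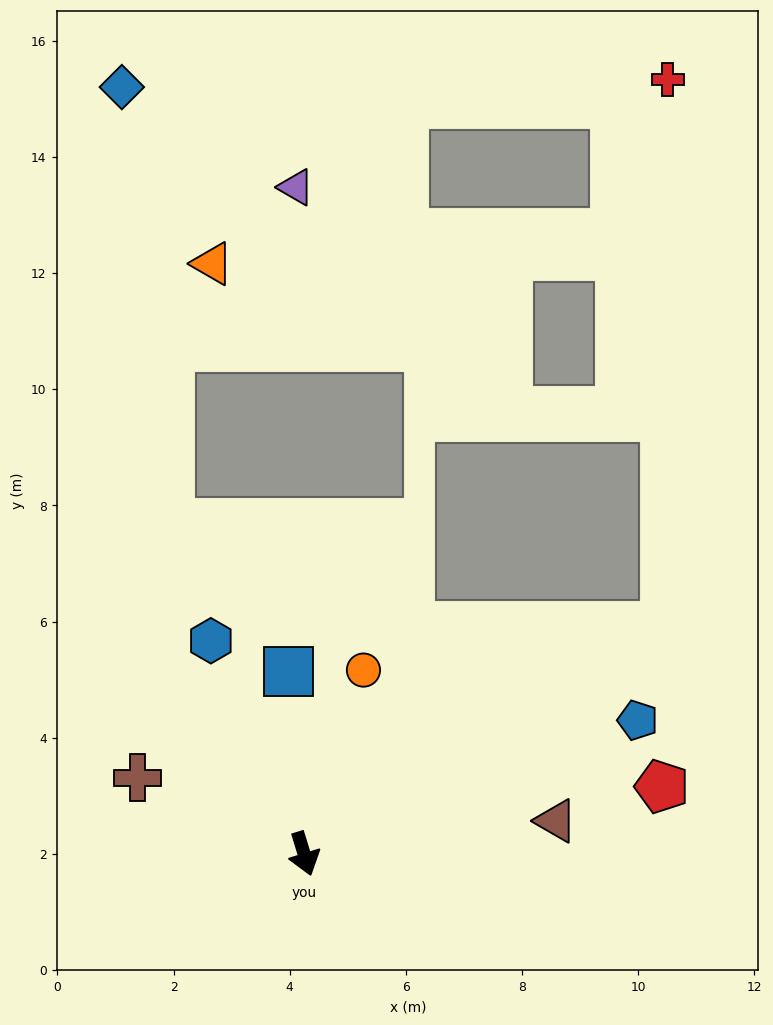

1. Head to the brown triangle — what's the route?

turn left 80°, forward 4.4 m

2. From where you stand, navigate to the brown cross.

turn right 132°, forward 3.2 m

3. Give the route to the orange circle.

turn left 145°, forward 3.3 m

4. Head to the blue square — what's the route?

turn left 168°, forward 3.1 m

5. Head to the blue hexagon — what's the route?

turn right 173°, forward 4.0 m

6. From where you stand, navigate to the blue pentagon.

turn left 95°, forward 6.2 m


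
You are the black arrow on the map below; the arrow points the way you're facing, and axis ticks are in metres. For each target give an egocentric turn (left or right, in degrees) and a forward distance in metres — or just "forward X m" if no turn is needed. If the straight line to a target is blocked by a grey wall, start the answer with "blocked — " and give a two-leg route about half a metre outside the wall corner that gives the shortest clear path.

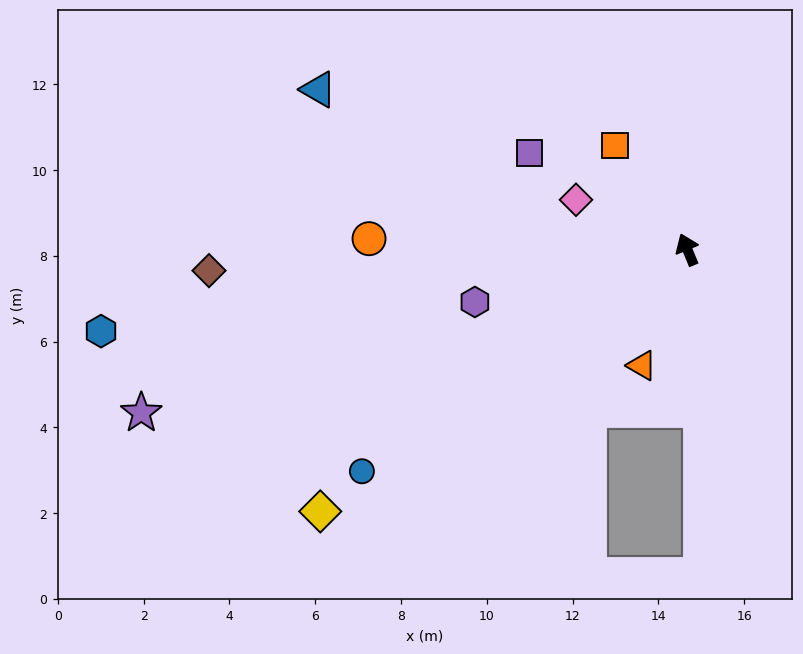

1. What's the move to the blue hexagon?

turn left 75°, forward 13.8 m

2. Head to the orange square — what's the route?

turn left 12°, forward 3.0 m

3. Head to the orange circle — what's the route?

turn left 66°, forward 7.4 m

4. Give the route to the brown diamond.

turn left 70°, forward 11.2 m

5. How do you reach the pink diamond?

turn left 43°, forward 2.8 m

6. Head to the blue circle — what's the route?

turn left 102°, forward 9.2 m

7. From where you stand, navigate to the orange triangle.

turn left 136°, forward 2.9 m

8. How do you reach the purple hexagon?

turn left 81°, forward 5.1 m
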